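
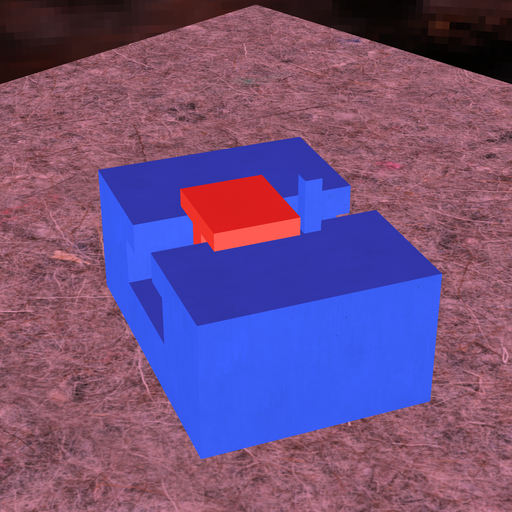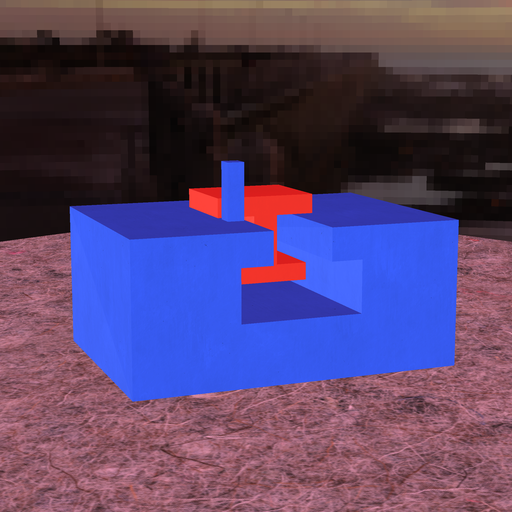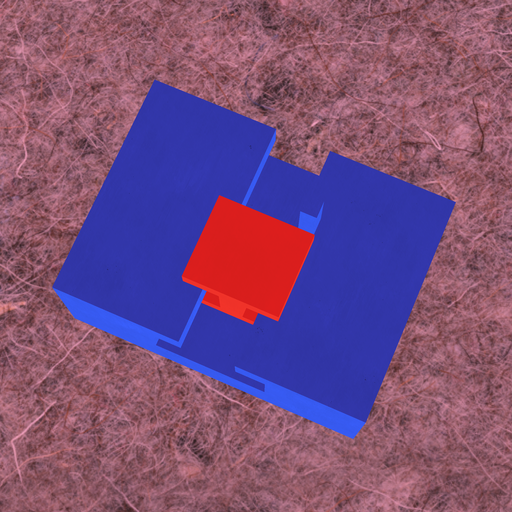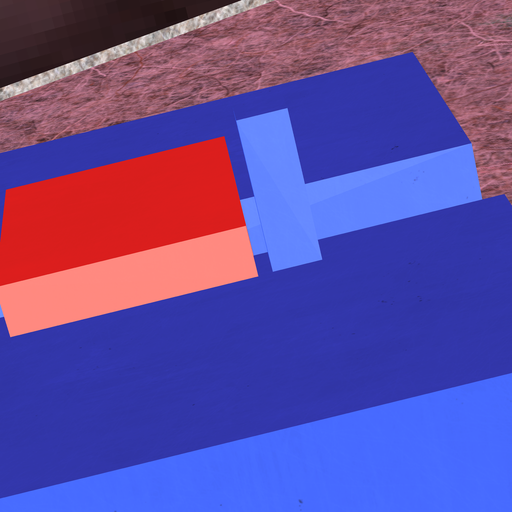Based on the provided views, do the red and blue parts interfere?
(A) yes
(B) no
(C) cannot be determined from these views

(B) no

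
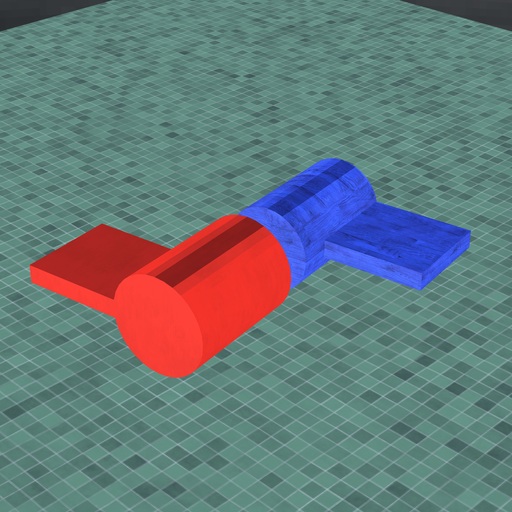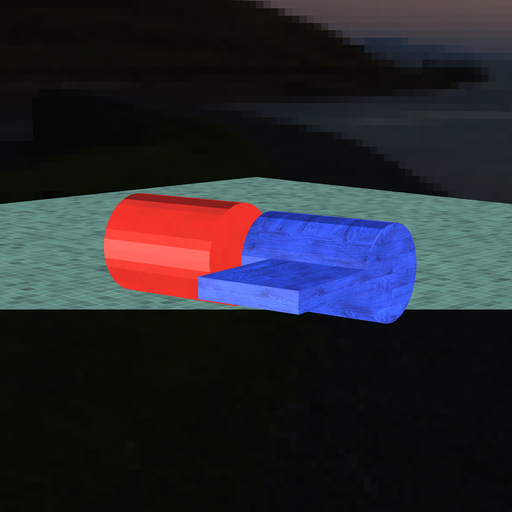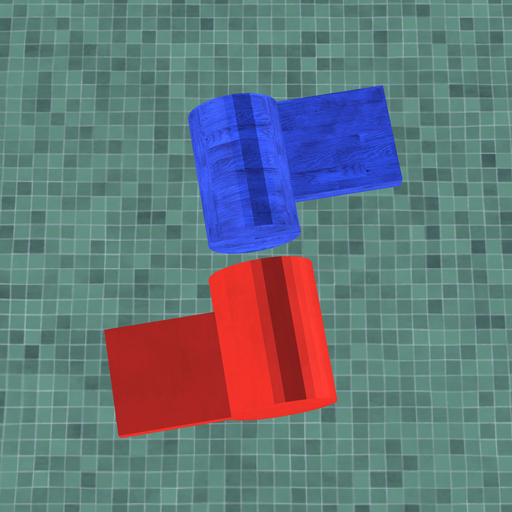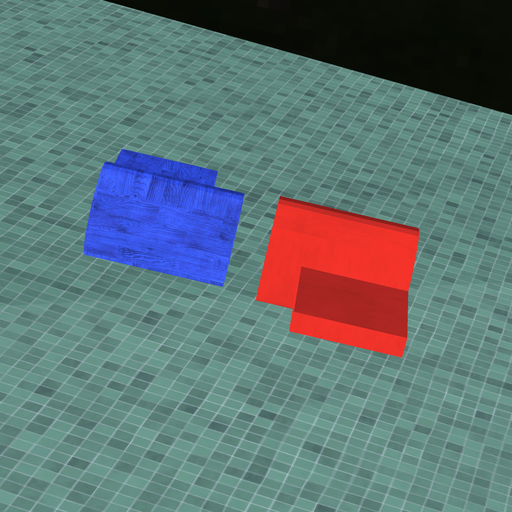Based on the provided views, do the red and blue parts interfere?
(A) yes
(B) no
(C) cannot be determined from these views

(B) no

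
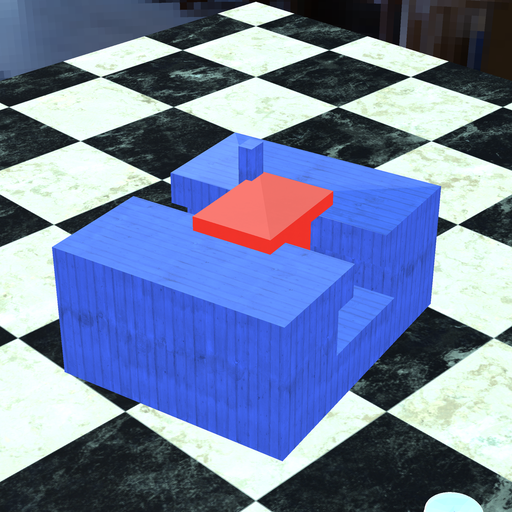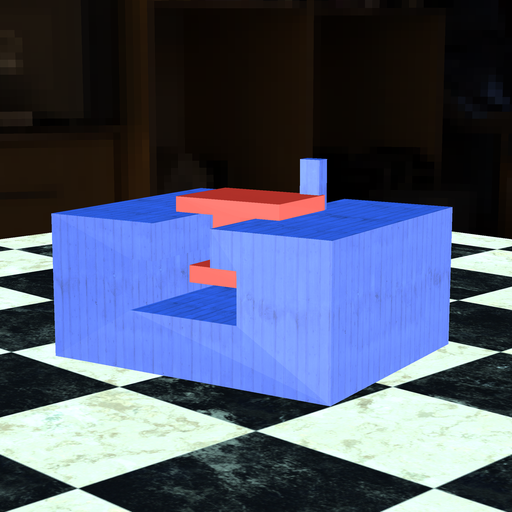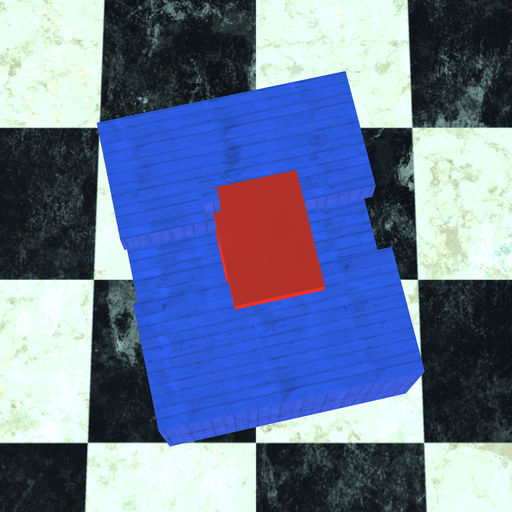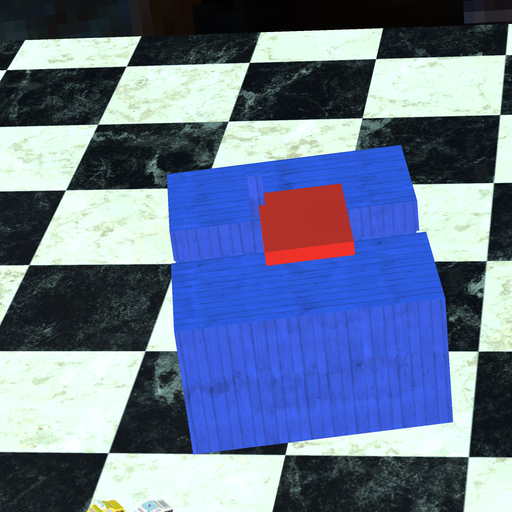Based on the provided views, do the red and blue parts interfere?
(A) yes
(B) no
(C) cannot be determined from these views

(A) yes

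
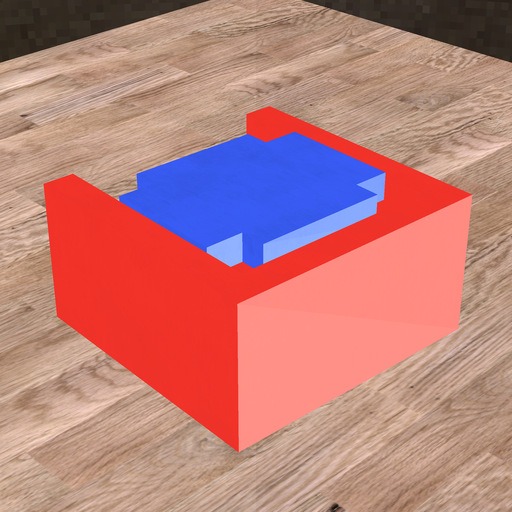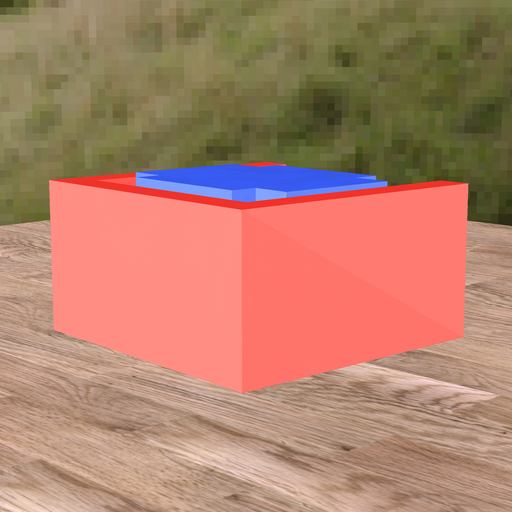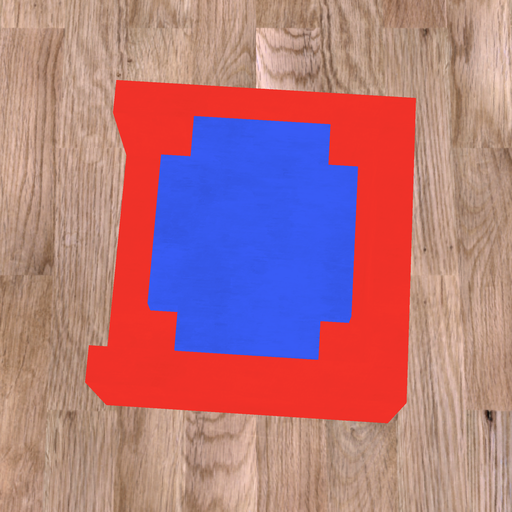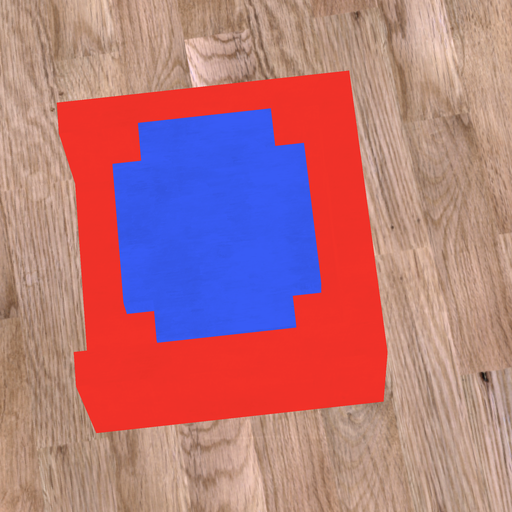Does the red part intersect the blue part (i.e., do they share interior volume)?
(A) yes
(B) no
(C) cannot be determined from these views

(B) no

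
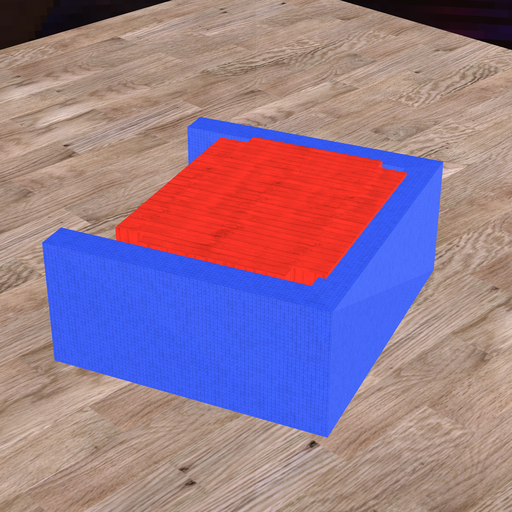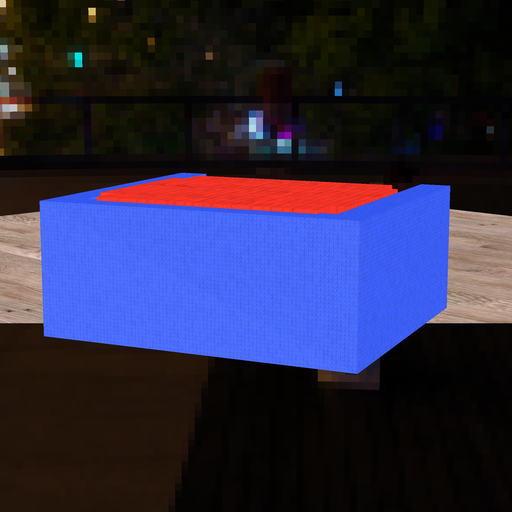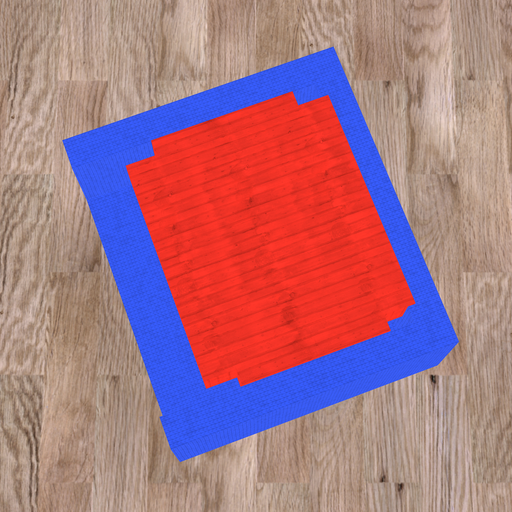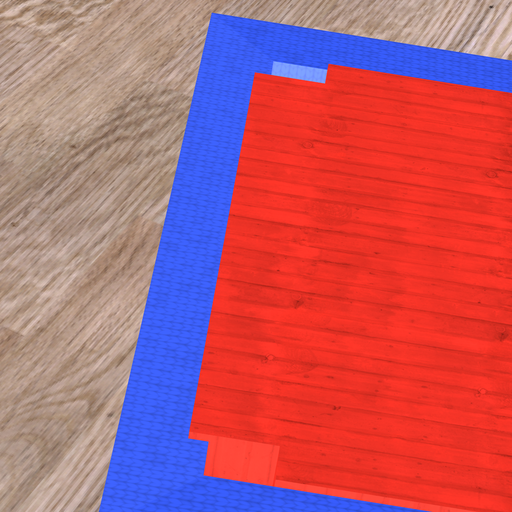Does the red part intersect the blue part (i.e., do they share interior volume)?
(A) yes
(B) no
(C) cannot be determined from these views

(A) yes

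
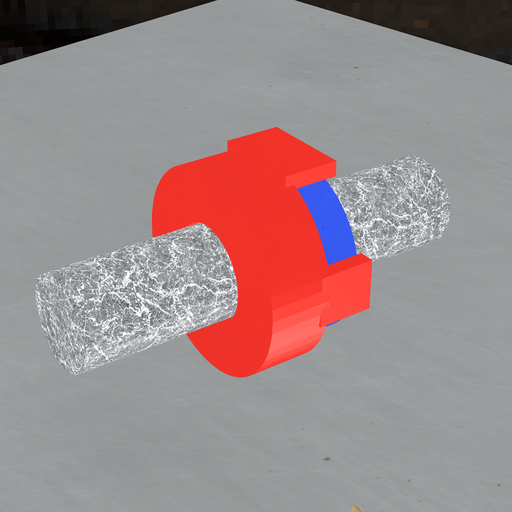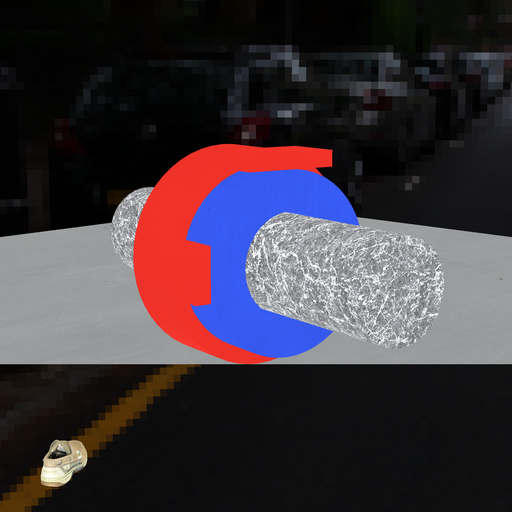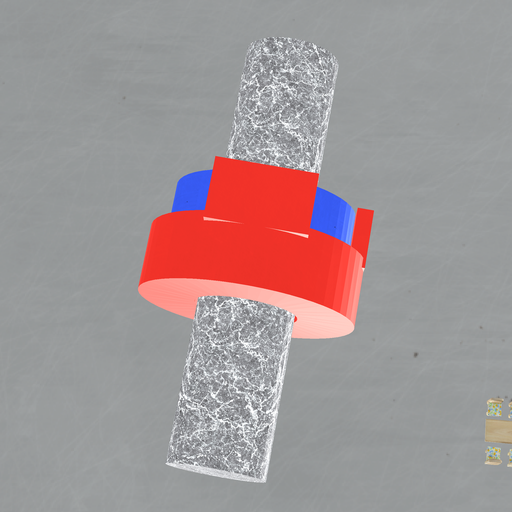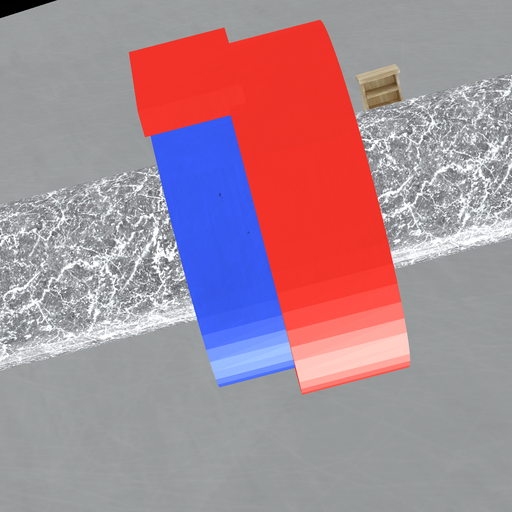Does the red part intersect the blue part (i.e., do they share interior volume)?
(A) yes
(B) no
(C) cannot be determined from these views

(A) yes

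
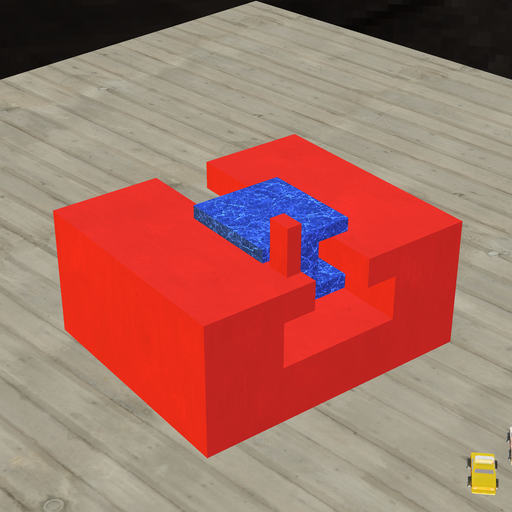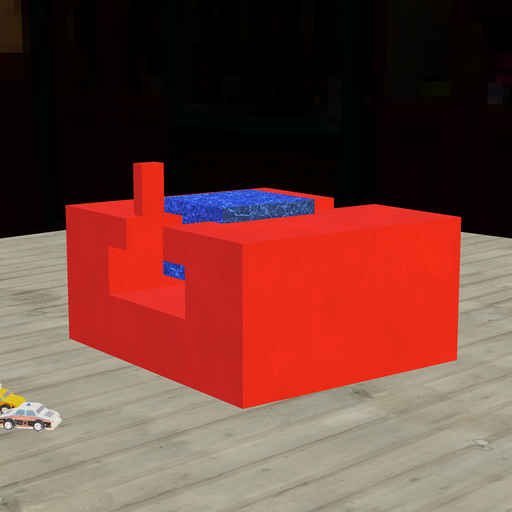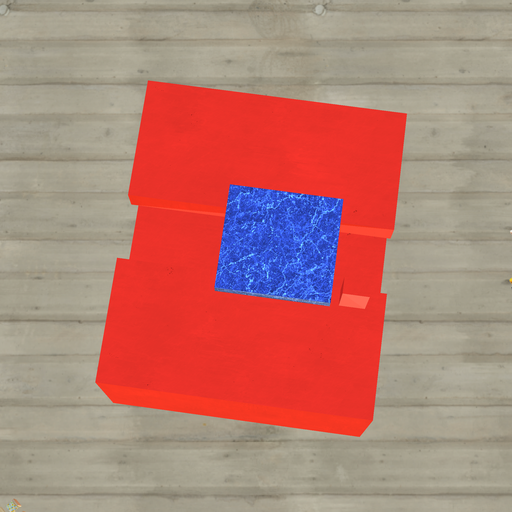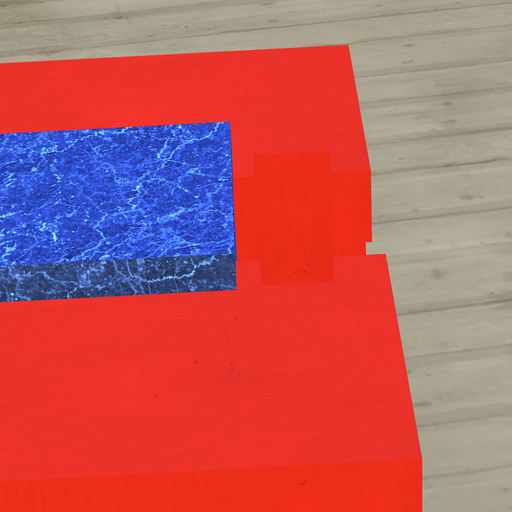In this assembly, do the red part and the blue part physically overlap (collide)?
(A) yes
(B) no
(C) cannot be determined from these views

(B) no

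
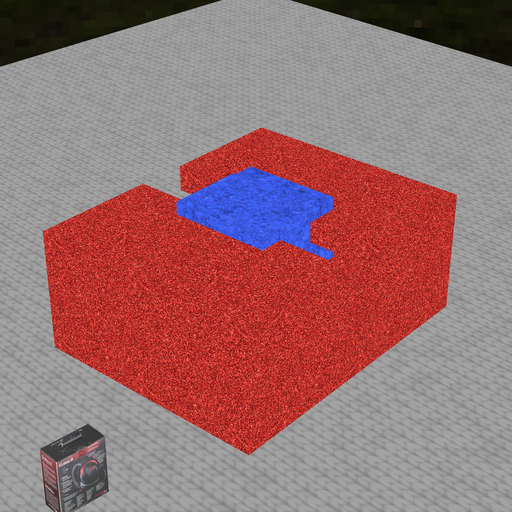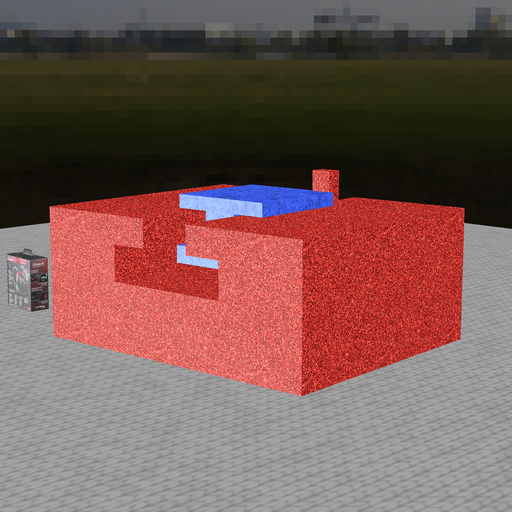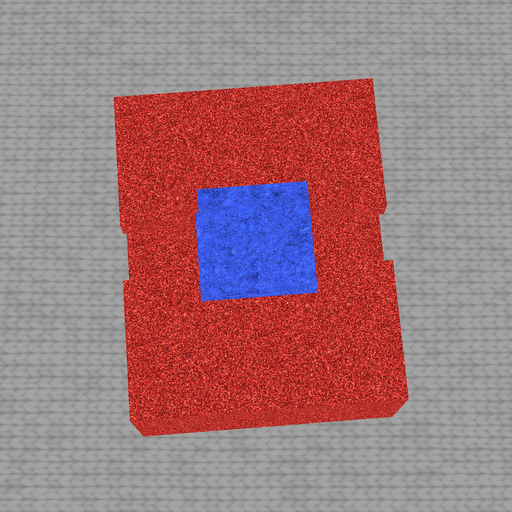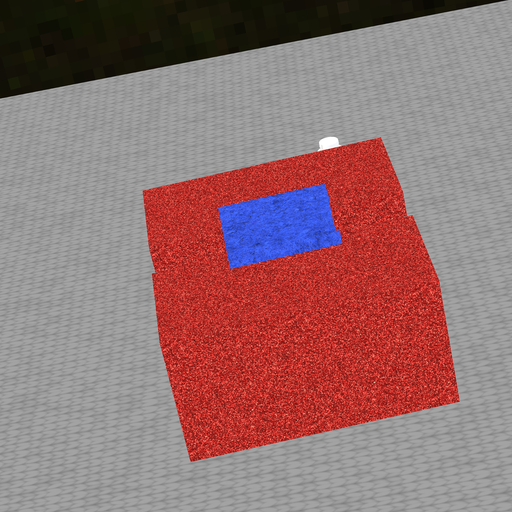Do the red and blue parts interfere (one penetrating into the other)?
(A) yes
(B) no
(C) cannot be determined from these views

(A) yes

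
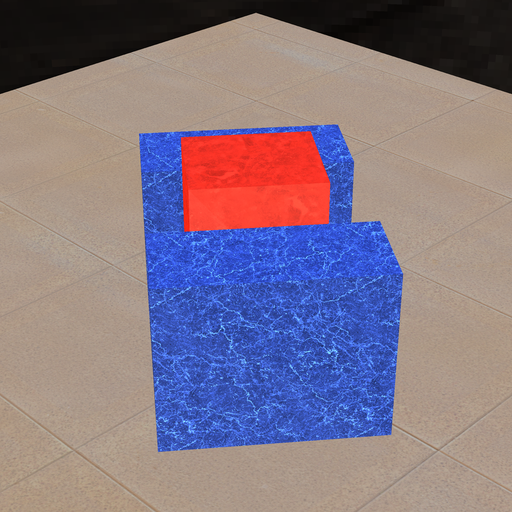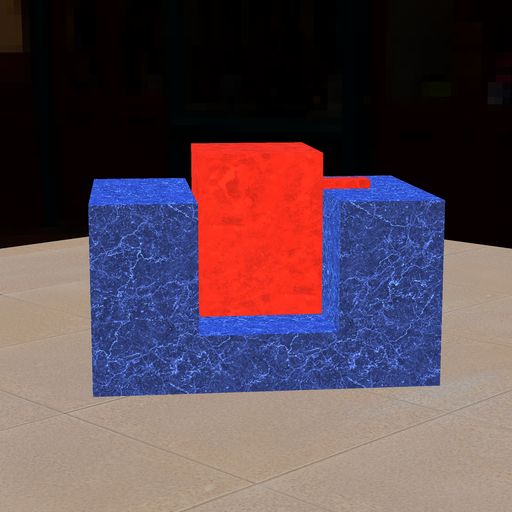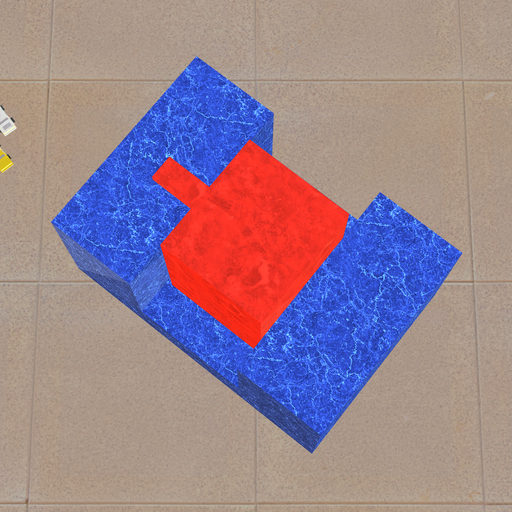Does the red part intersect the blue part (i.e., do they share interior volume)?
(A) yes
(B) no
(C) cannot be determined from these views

(B) no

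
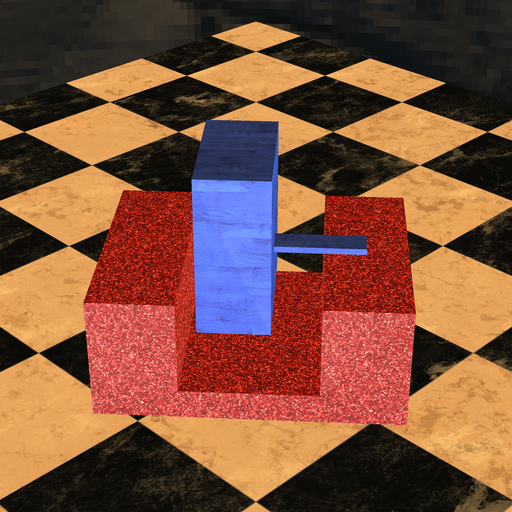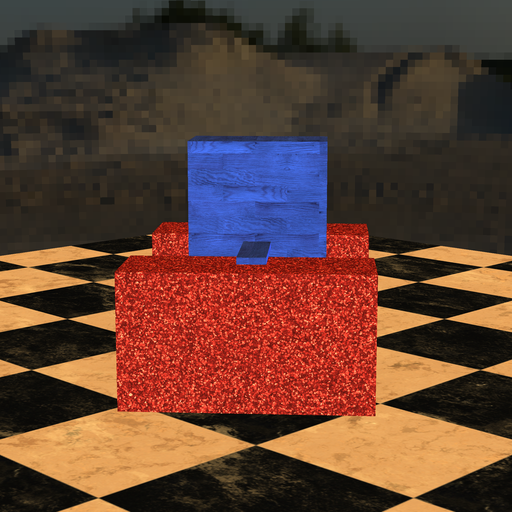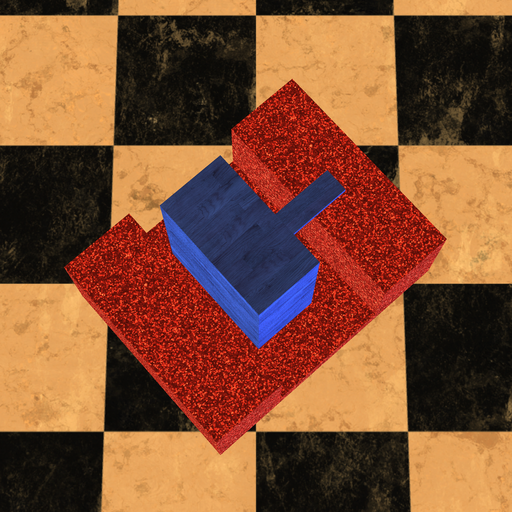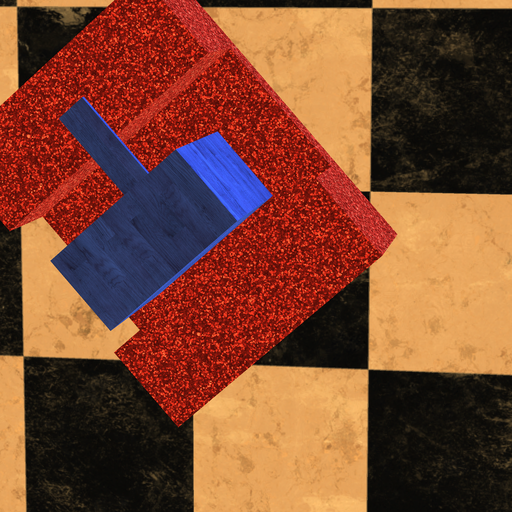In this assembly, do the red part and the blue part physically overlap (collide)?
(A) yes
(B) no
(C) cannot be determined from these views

(B) no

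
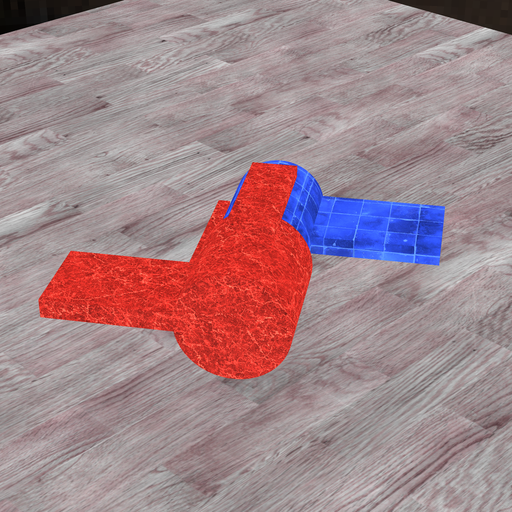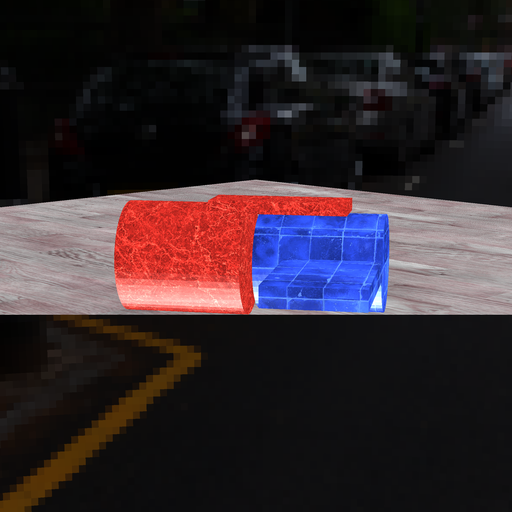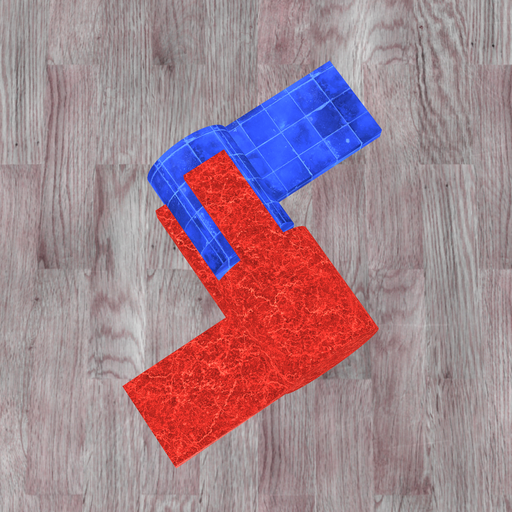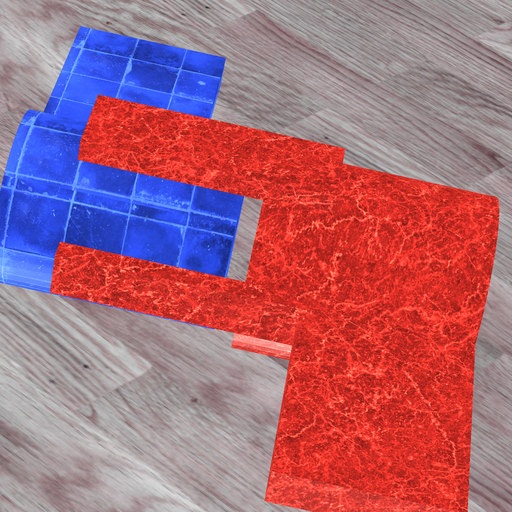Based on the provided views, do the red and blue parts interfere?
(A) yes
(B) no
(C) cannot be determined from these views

(B) no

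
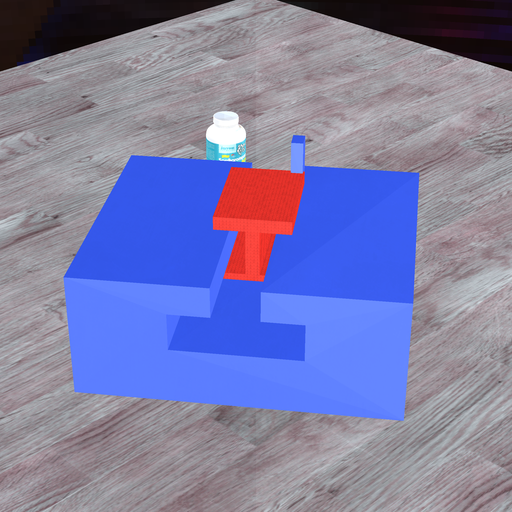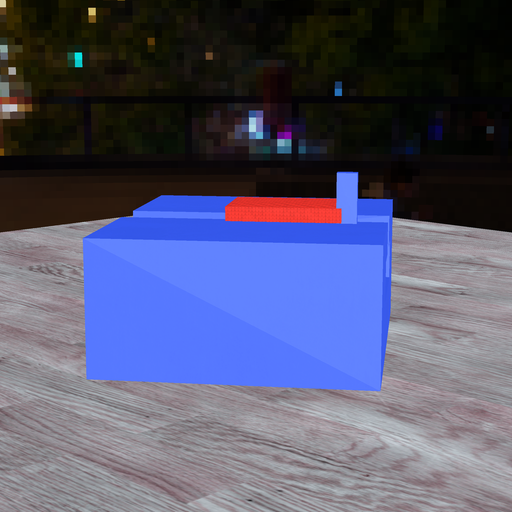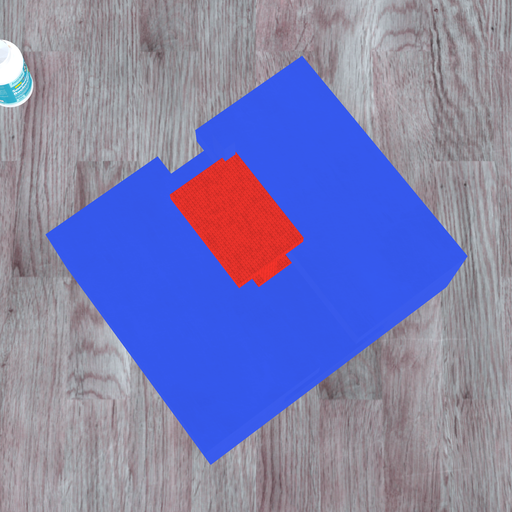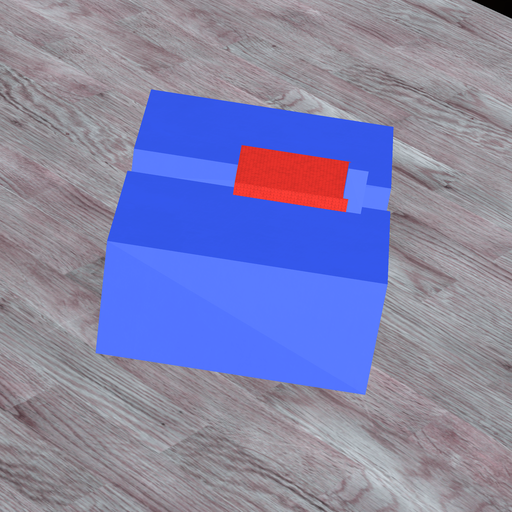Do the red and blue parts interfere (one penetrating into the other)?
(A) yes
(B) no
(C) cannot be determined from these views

(A) yes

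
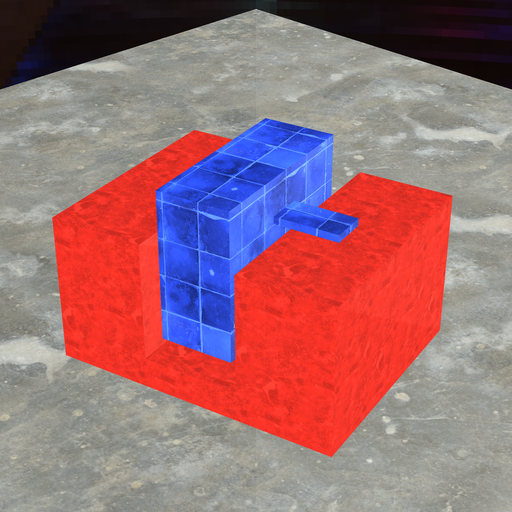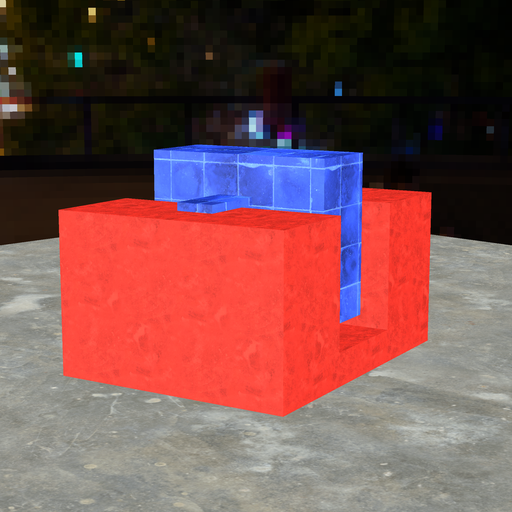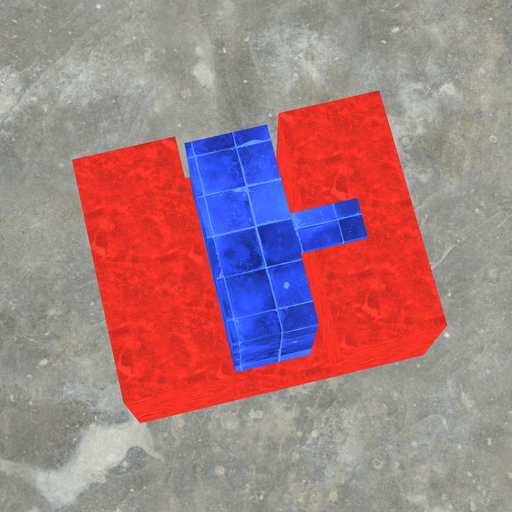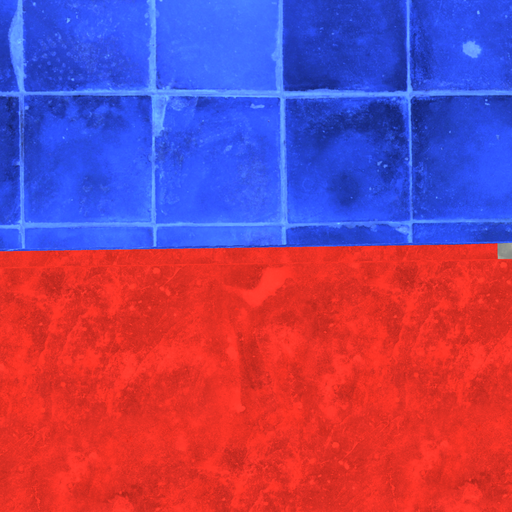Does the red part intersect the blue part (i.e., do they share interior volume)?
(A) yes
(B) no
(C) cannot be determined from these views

(B) no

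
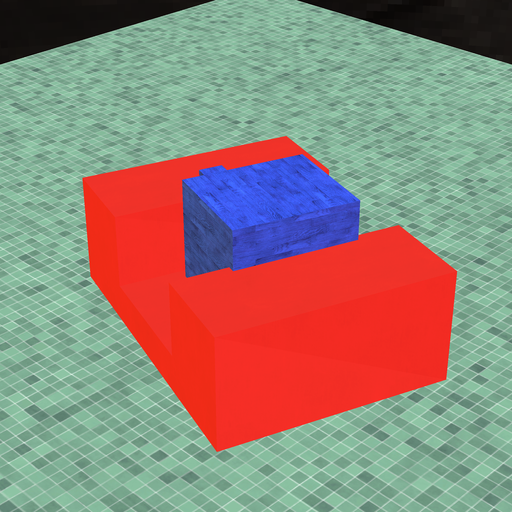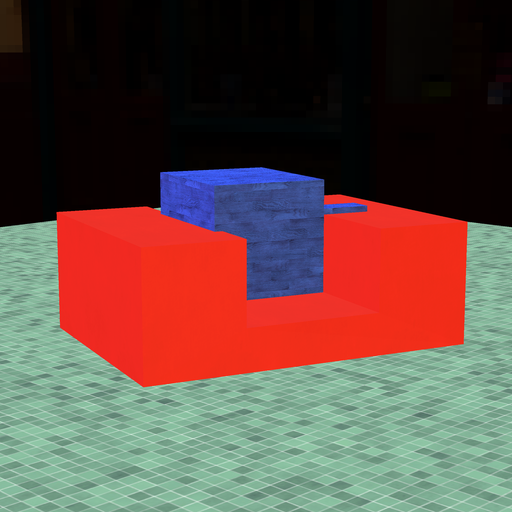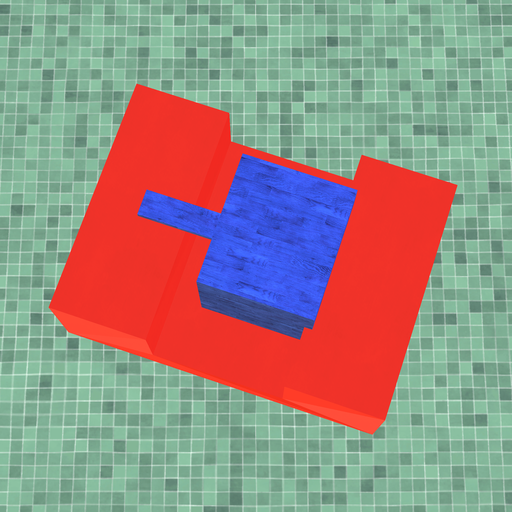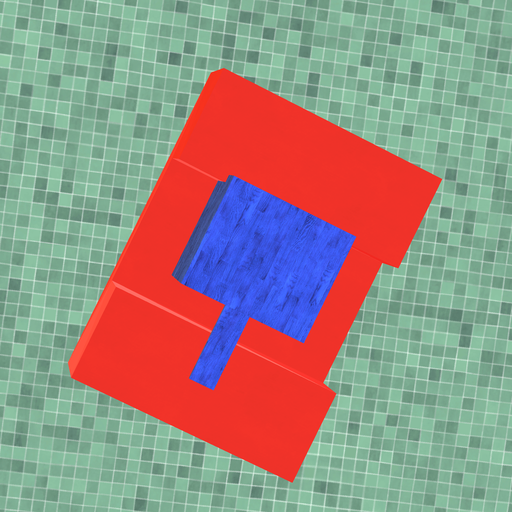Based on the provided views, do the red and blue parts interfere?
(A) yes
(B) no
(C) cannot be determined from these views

(A) yes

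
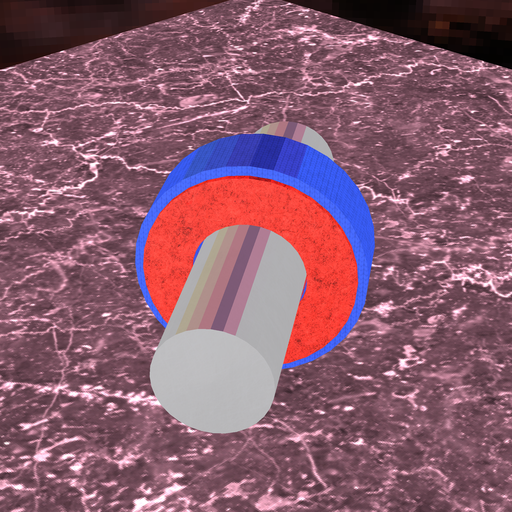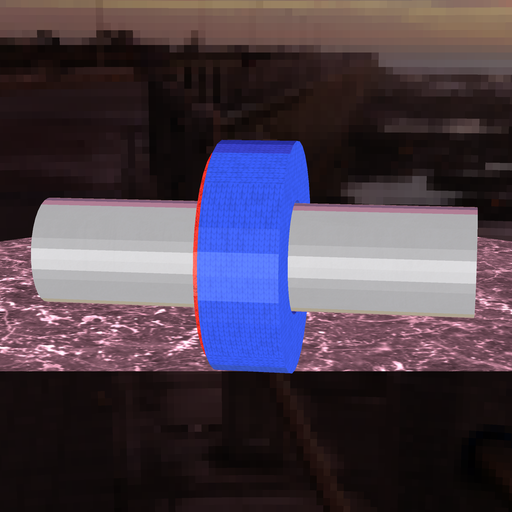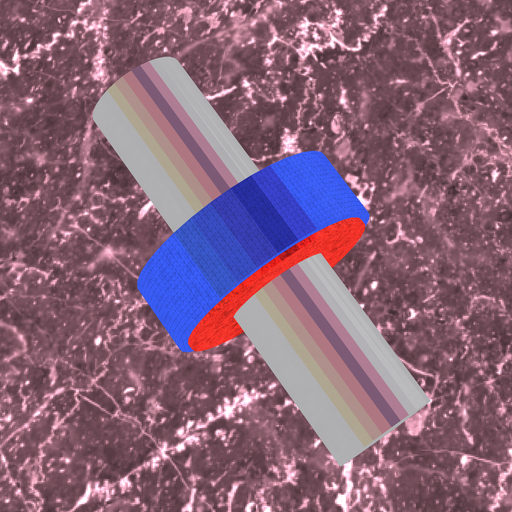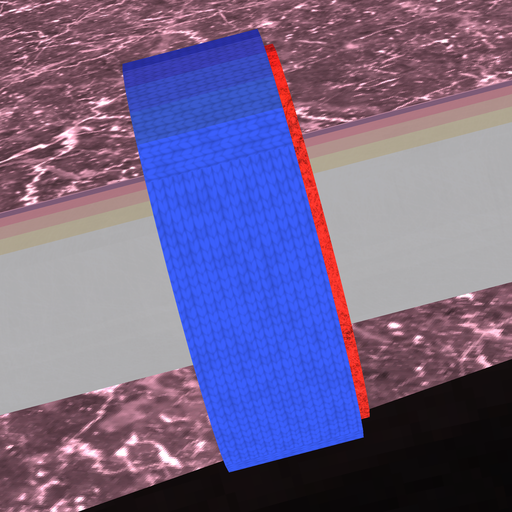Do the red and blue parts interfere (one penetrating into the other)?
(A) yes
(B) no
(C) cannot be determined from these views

(A) yes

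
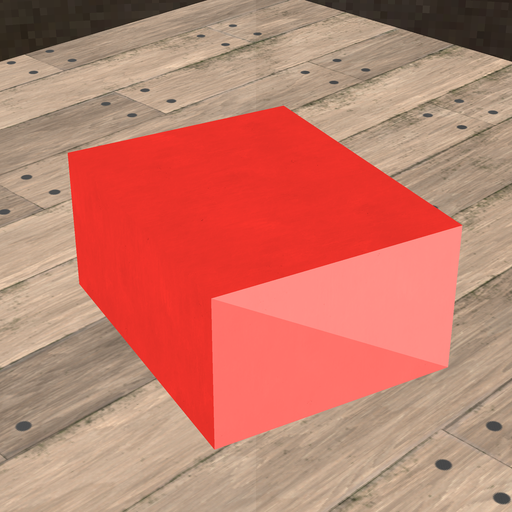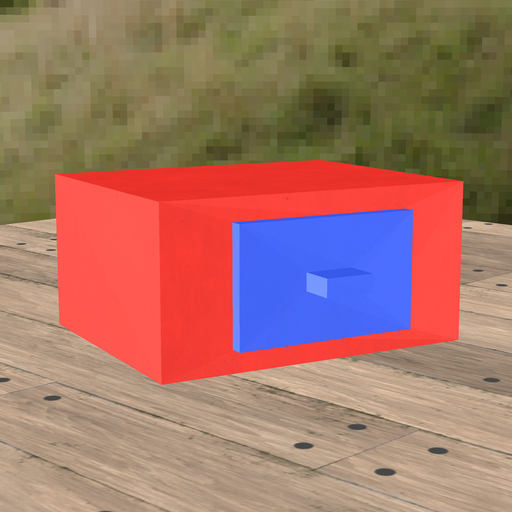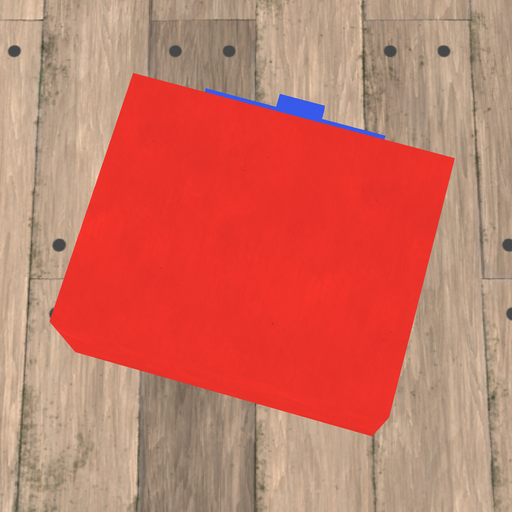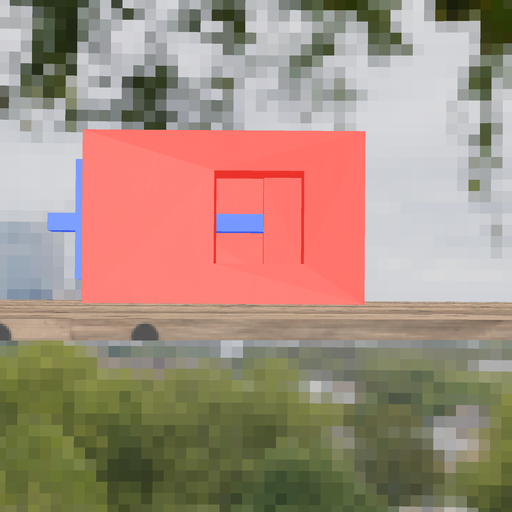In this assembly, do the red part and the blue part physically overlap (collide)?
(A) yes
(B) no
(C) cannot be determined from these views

(A) yes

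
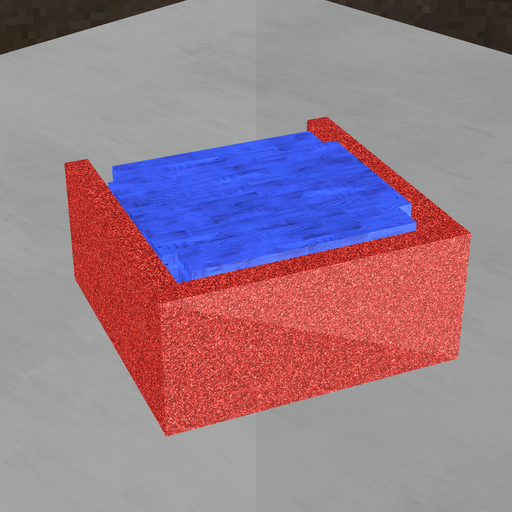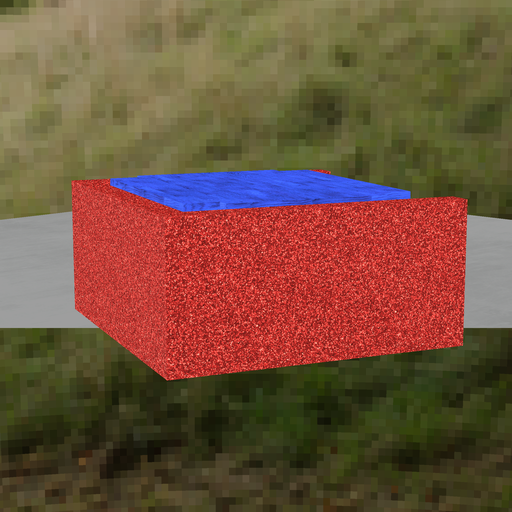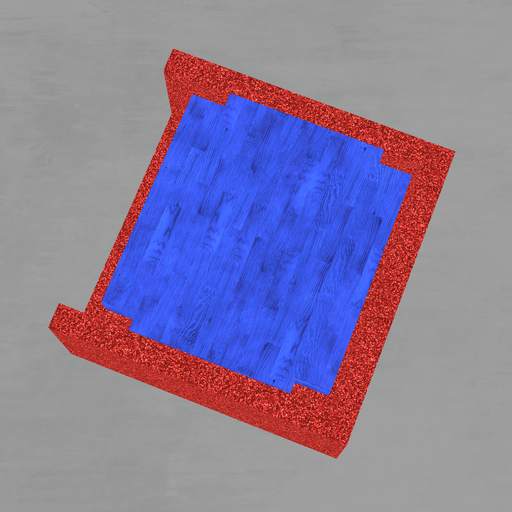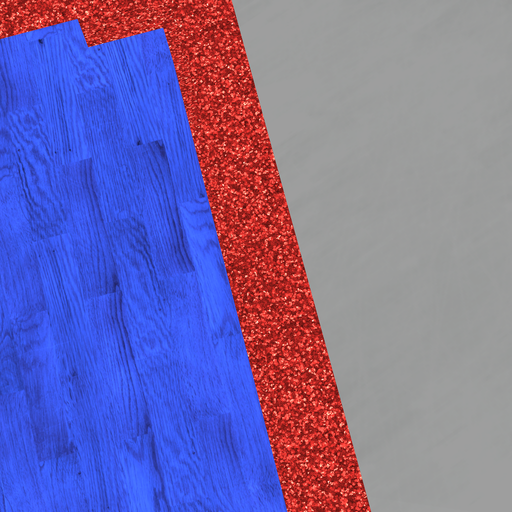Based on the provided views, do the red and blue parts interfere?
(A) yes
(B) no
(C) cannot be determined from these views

(B) no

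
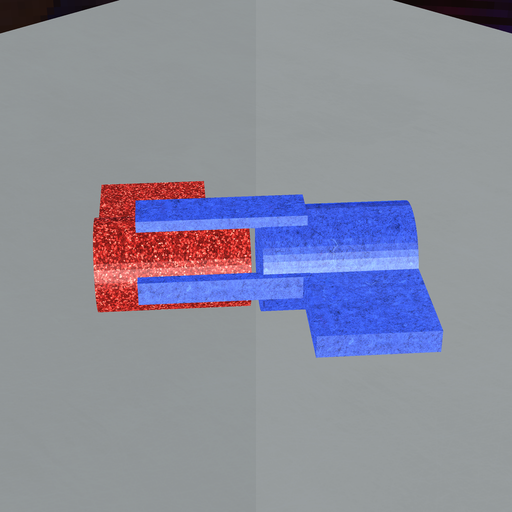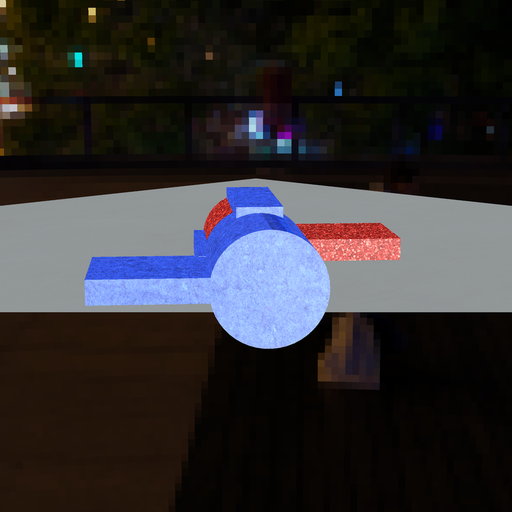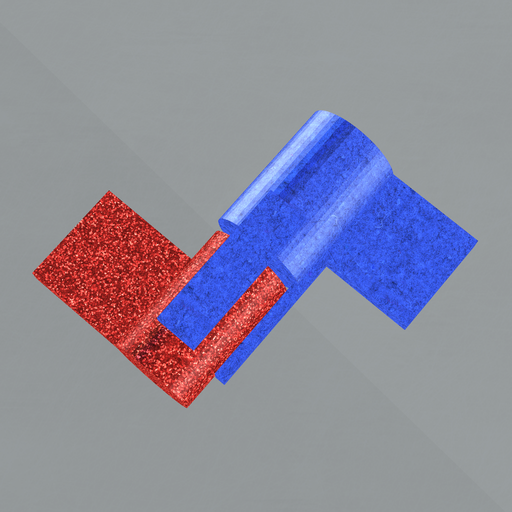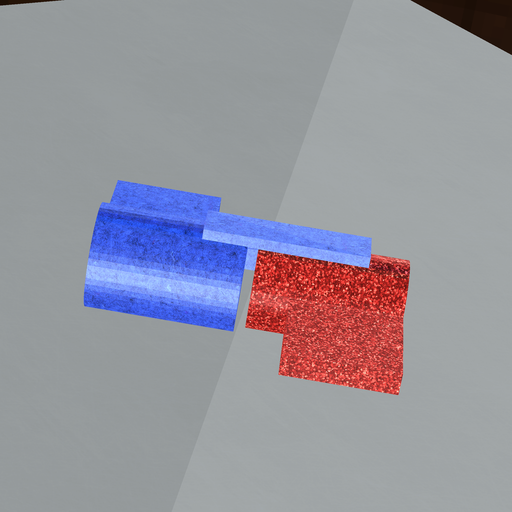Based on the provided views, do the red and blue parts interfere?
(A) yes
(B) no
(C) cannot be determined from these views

(B) no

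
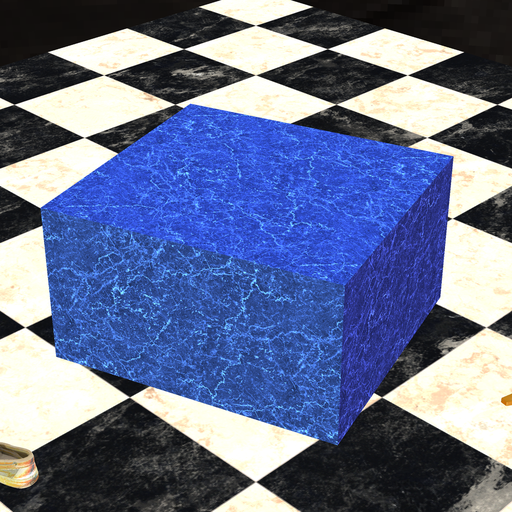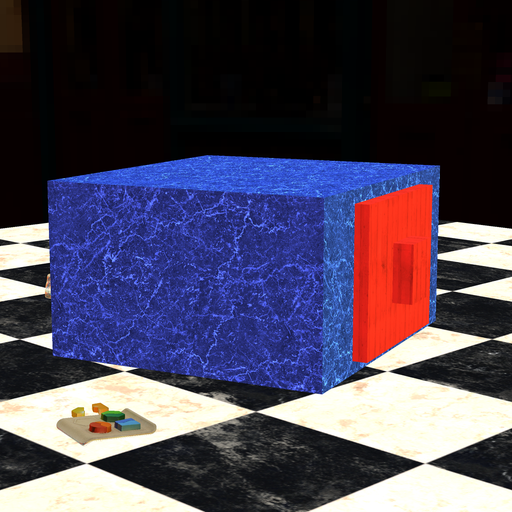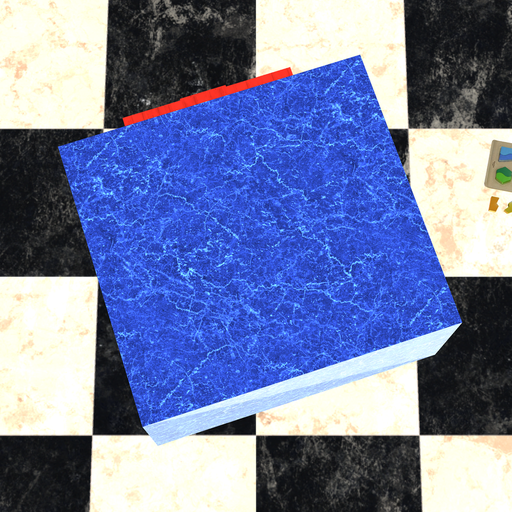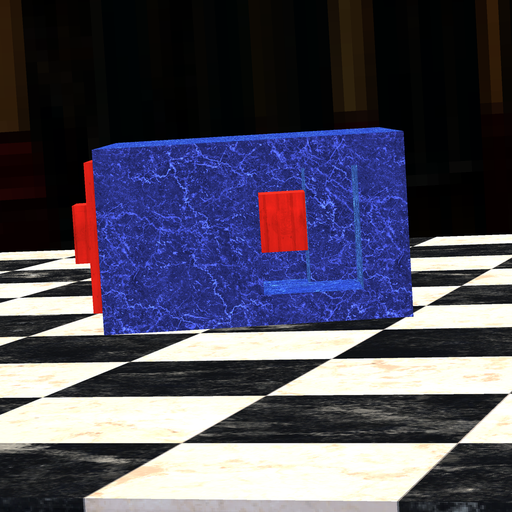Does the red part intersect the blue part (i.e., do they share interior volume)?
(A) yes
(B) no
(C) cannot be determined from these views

(A) yes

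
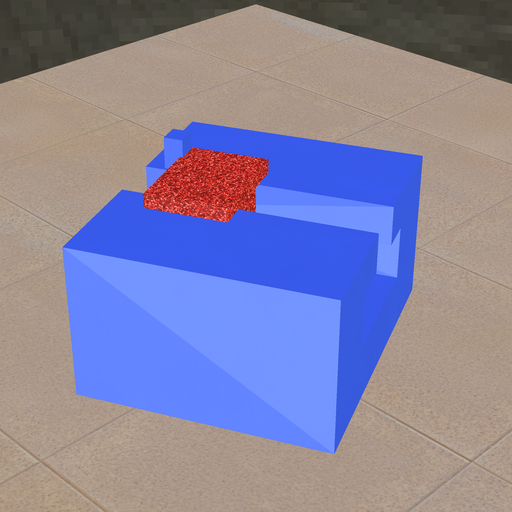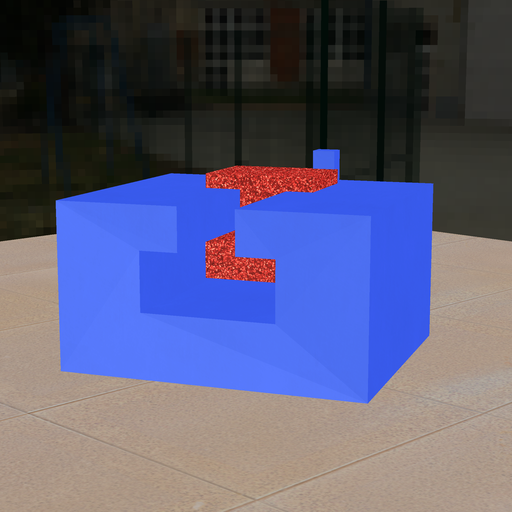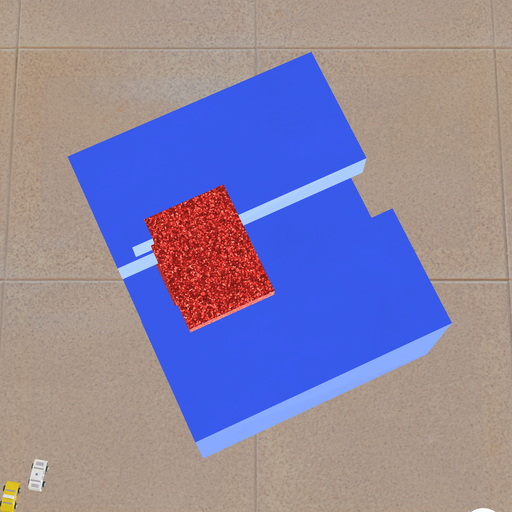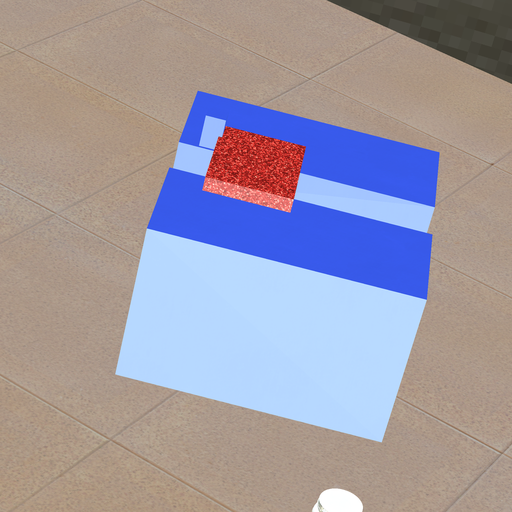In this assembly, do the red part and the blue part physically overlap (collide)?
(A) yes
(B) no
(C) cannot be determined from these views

(A) yes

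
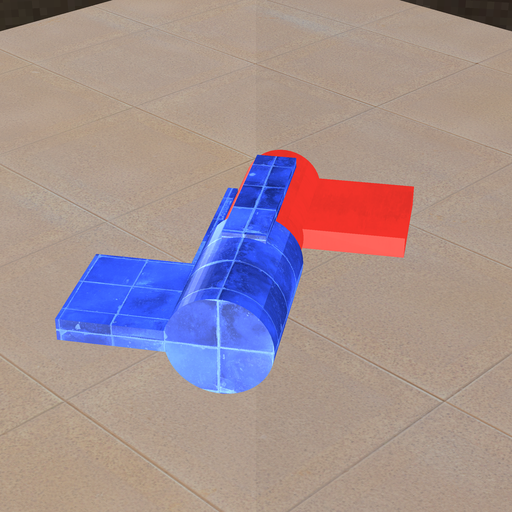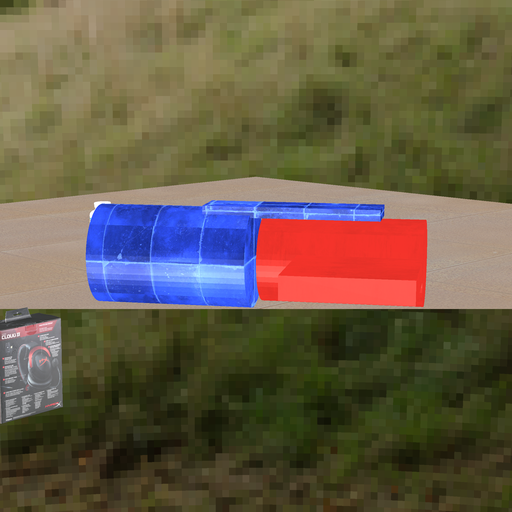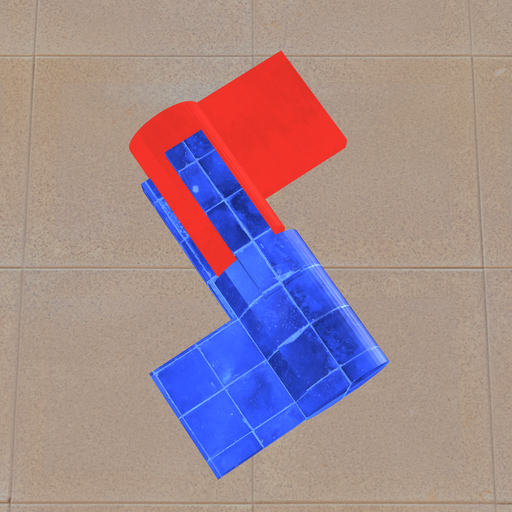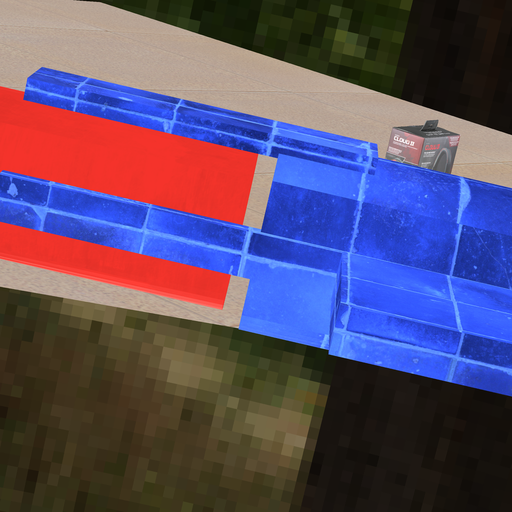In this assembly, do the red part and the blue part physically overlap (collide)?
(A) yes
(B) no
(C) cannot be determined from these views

(B) no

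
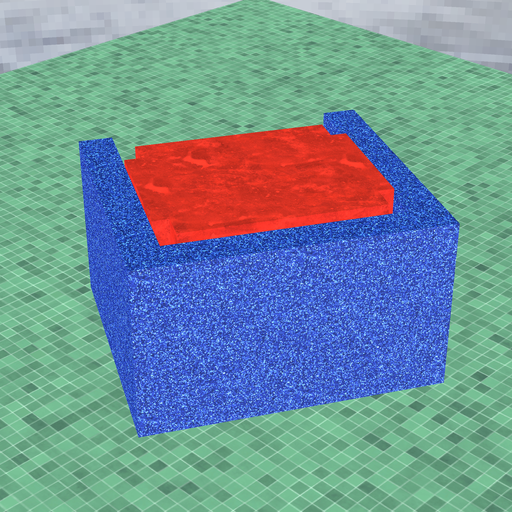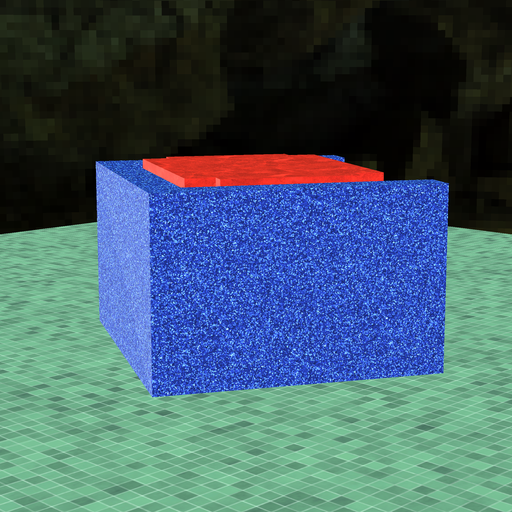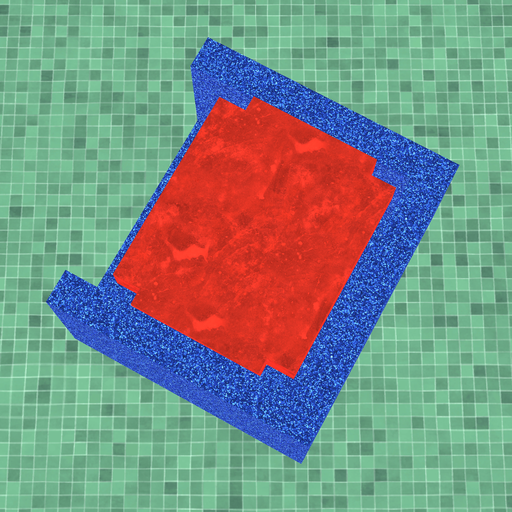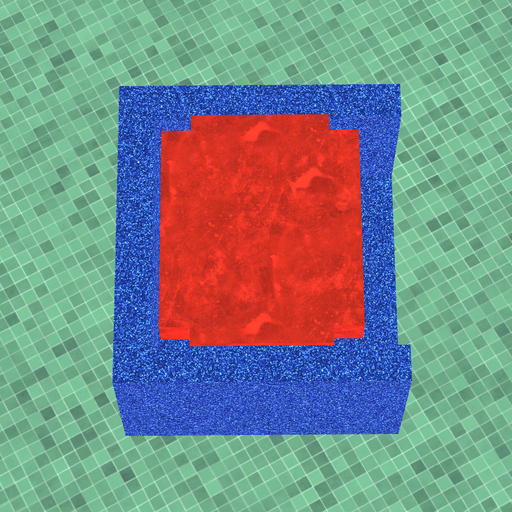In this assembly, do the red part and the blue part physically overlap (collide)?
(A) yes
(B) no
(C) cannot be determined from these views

(B) no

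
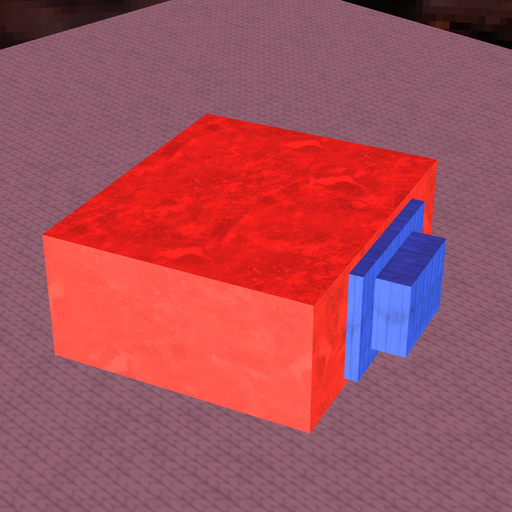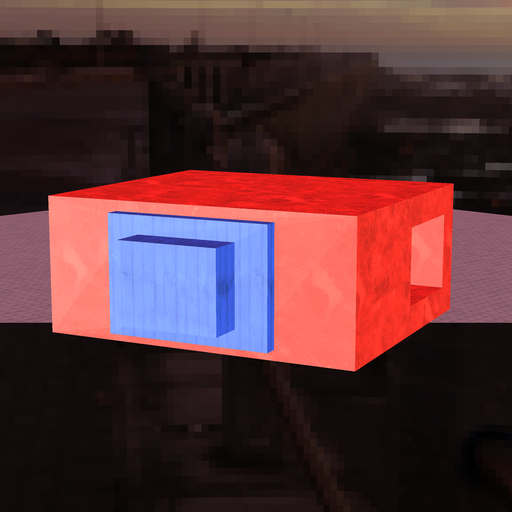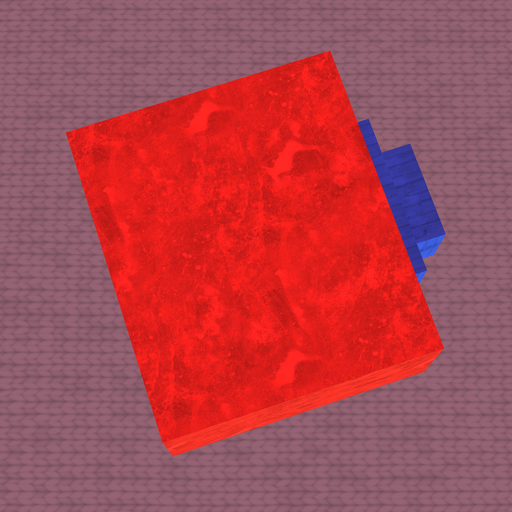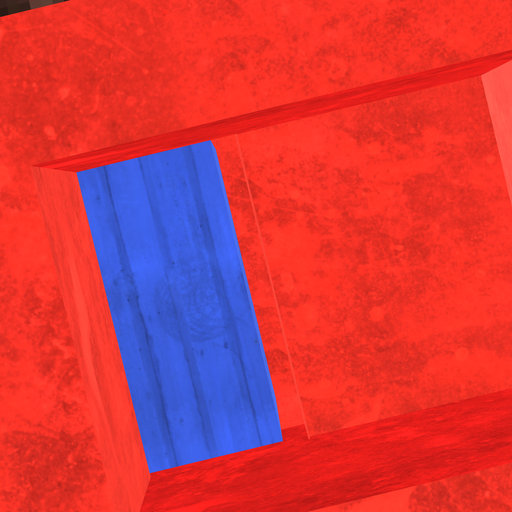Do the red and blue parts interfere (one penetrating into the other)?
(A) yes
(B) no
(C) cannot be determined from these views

(B) no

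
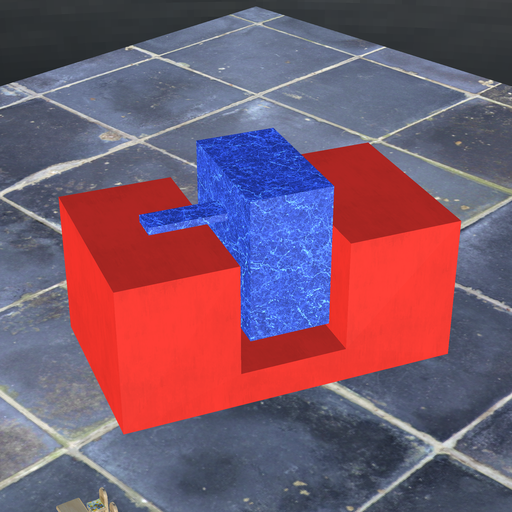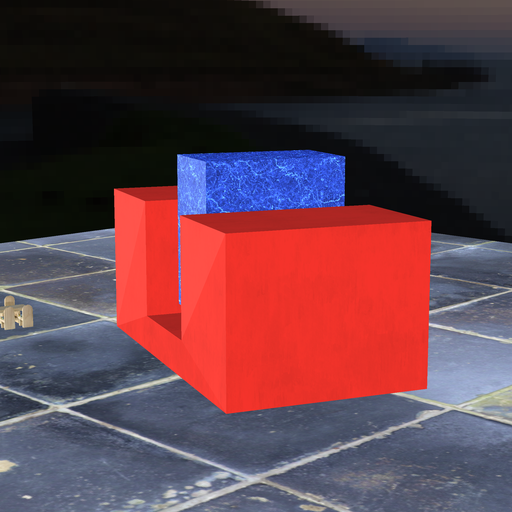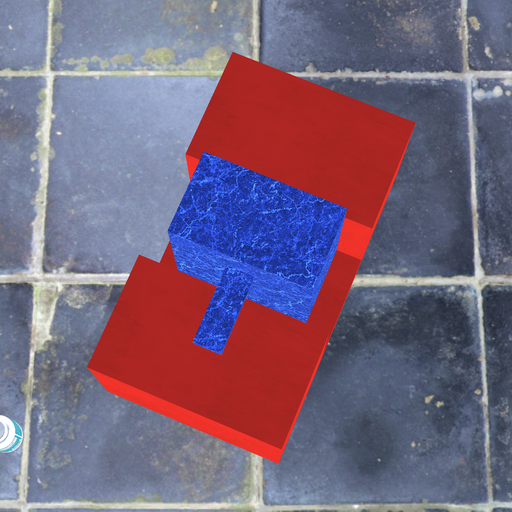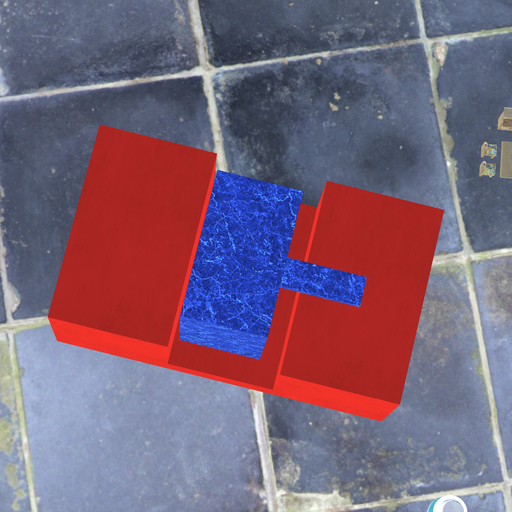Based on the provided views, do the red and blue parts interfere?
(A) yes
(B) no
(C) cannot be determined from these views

(B) no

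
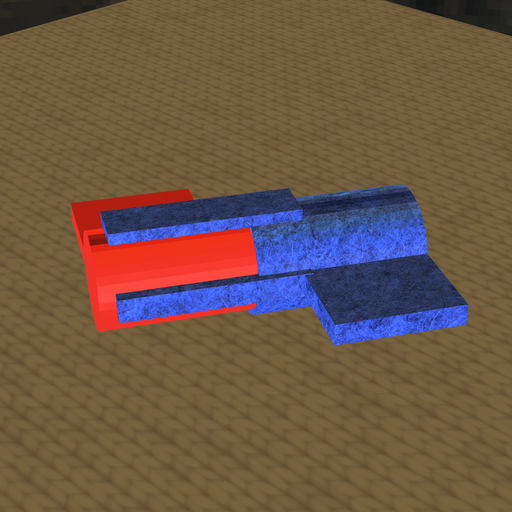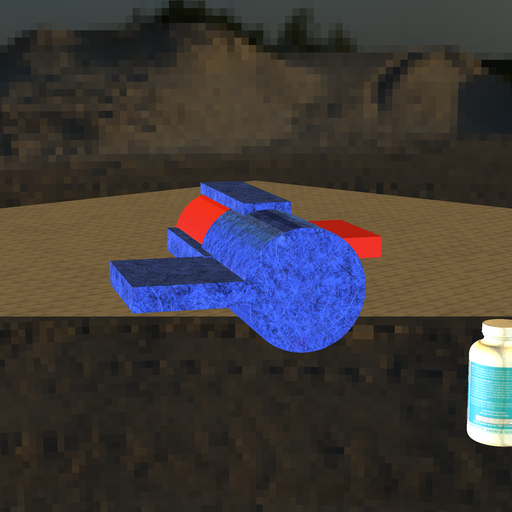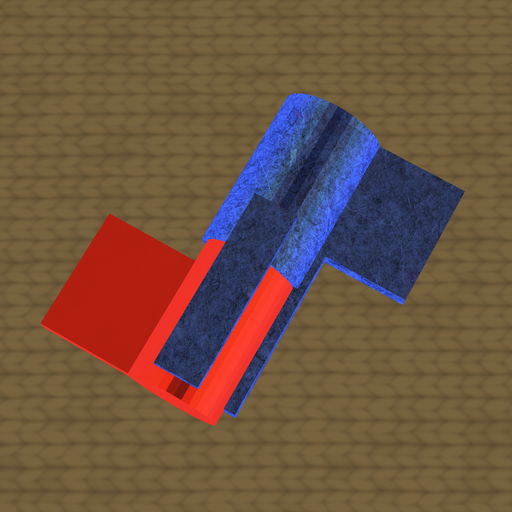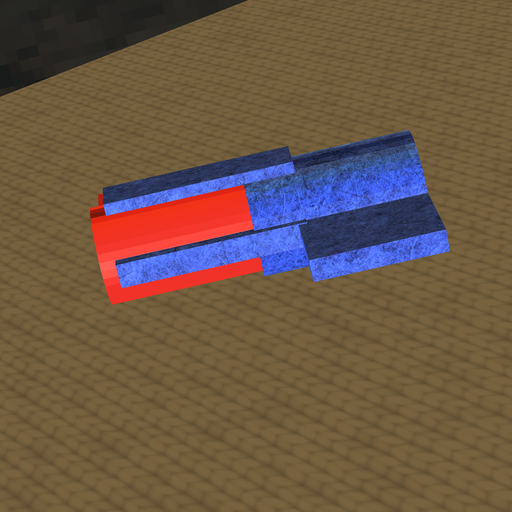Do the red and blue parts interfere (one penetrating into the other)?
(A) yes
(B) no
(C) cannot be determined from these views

(A) yes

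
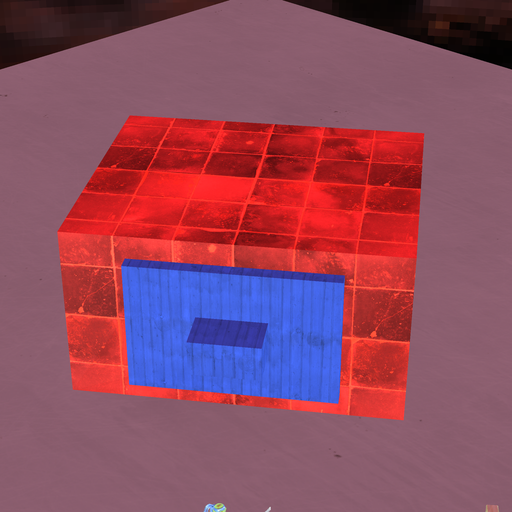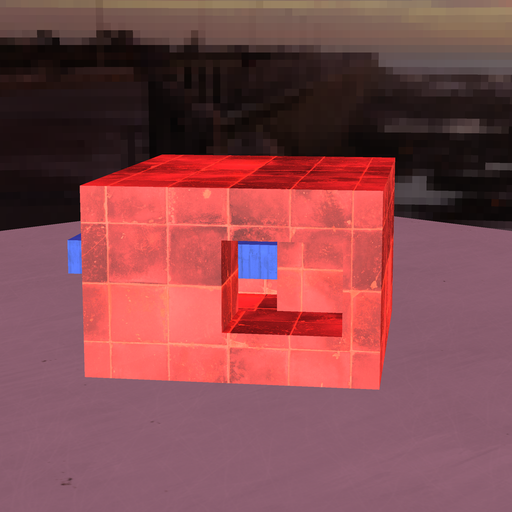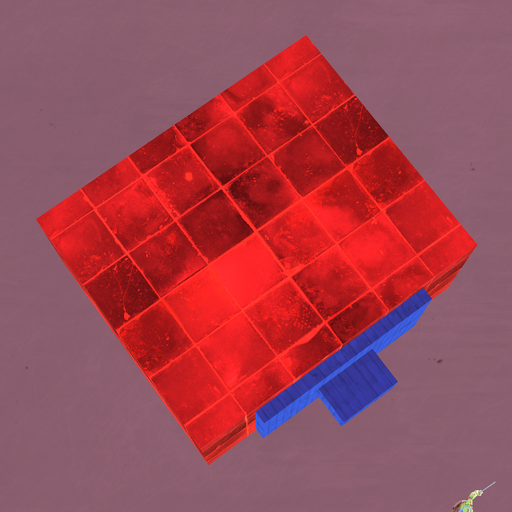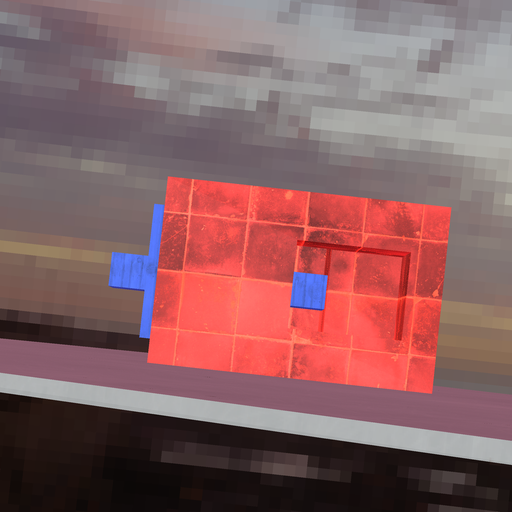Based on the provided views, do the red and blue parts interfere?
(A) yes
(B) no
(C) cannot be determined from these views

(A) yes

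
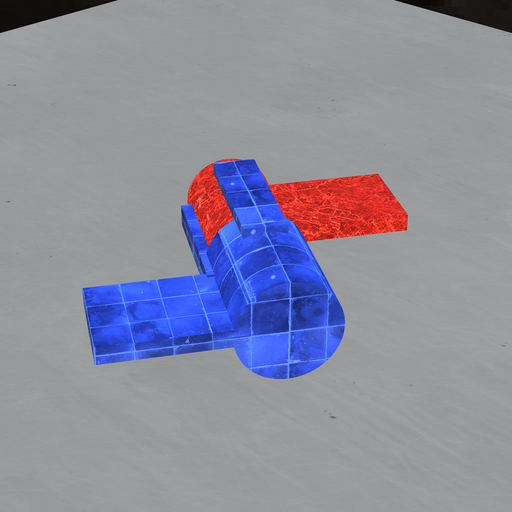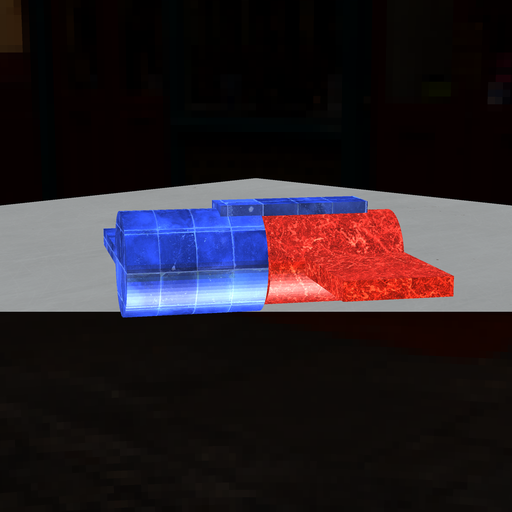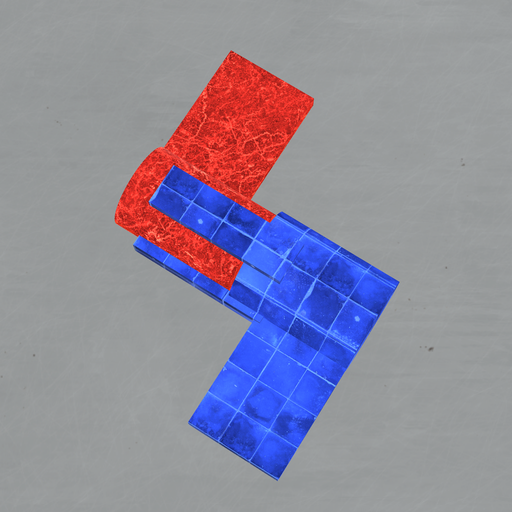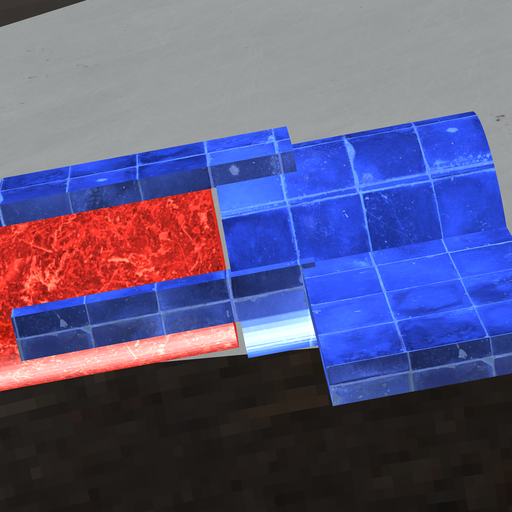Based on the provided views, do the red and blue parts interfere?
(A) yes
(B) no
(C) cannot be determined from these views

(B) no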